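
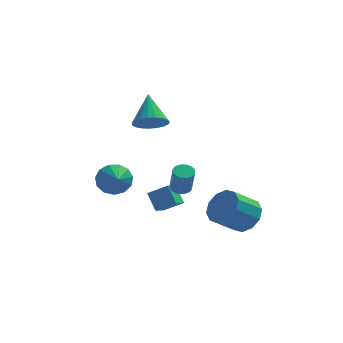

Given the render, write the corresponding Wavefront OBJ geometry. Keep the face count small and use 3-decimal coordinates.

v -3.572 2.346 -2.95
v -3.014 2.052 -3.752
v -3.308 1.094 -2.31
v -2.652 2.314 -3.39
v -2.582 2.585 -2.889
v -2.826 2.781 -2.406
v -3.307 2.838 -2.097
v -3.872 2.739 -2.058
v -4.341 2.515 -2.303
v -4.566 2.237 -2.753
v -4.476 1.994 -3.266
v -4.098 1.862 -3.678
v -3.553 1.884 -3.86
v -1.34 -1.844 -3.015
v -1.762 -1.156 -2.127
v -0.933 -1.101 -3.398
v -1.355 -0.412 -2.51
v -0.305 -2.068 -2.35
v -0.727 -1.379 -1.462
v 0.102 -1.324 -2.733
v -0.32 -0.636 -1.845
v -0.066 -2.94 -0.742
v 0.439 -2.7 -0.705
v 0.591 -3.241 0.719
v 0.086 -3.48 0.682
v 0.299 -2.532 -0.626
v 0.451 -3.072 0.798
v 0.096 -2.433 -0.567
v 0.249 -2.974 0.857
v -0.134 -2.423 -0.538
v 0.018 -2.963 0.885
v -0.353 -2.502 -0.545
v -0.201 -3.042 0.879
v -0.523 -2.656 -0.585
v -0.371 -3.196 0.838
v -0.613 -2.86 -0.653
v -0.461 -3.4 0.771
v -0.609 -3.077 -0.736
v -0.457 -3.618 0.688
v -0.511 -3.271 -0.82
v -0.359 -3.811 0.604
v -0.336 -3.408 -0.89
v -0.184 -3.948 0.533
v -0.114 -3.463 -0.935
v 0.038 -4.003 0.488
v 0.116 -3.428 -0.946
v 0.268 -3.969 0.477
v 0.314 -3.309 -0.922
v 0.466 -3.849 0.501
v 0.447 -3.126 -0.867
v 0.599 -3.666 0.556
v 0.491 -2.911 -0.79
v 0.643 -3.451 0.633
v -1.616 1.965 1.431
v -0.735 1.702 1.799
v -1.764 3.475 2.869
v -0.63 1.982 1.516
v -0.695 2.259 1.218
v -0.919 2.485 0.957
v -1.264 2.621 0.779
v -1.67 2.644 0.713
v -2.066 2.549 0.771
v -2.385 2.353 0.944
v -2.57 2.091 1.201
v -2.591 1.806 1.497
v -2.443 1.549 1.783
v -2.152 1.364 2.008
v -1.768 1.283 2.133
v -1.358 1.319 2.136
v -0.992 1.468 2.018
v 3.181 -3.031 -2.738
v 3.964 -3.39 -2.07
v 2.762 -4.049 -1.015
v 1.979 -3.689 -1.682
v 3.794 -2.768 -1.876
v 2.592 -3.427 -0.82
v 3.39 -2.246 -2.011
v 2.188 -2.905 -0.955
v 2.906 -2.024 -2.423
v 1.704 -2.683 -1.367
v 2.527 -2.186 -2.956
v 1.325 -2.845 -1.9
v 2.398 -2.671 -3.405
v 1.196 -3.33 -2.35
v 2.568 -3.293 -3.6
v 1.366 -3.952 -2.544
v 2.972 -3.815 -3.465
v 1.77 -4.474 -2.409
v 3.456 -4.037 -3.053
v 2.254 -4.696 -1.997
v 3.835 -3.875 -2.52
v 2.633 -4.534 -1.464
f 2 1 4
f 2 4 3
f 4 1 5
f 4 5 3
f 5 1 6
f 5 6 3
f 6 1 7
f 6 7 3
f 7 1 8
f 7 8 3
f 8 1 9
f 8 9 3
f 9 1 10
f 9 10 3
f 10 1 11
f 10 11 3
f 11 1 12
f 11 12 3
f 12 1 13
f 12 13 3
f 13 1 2
f 13 2 3
f 15 17 14
f 18 15 14
f 14 17 16
f 16 18 14
f 15 21 17
f 19 15 18
f 19 21 15
f 17 21 16
f 20 18 16
f 16 21 20
f 20 19 18
f 21 19 20
f 23 22 26
f 23 26 24
f 24 26 27
f 24 27 25
f 26 22 28
f 26 28 27
f 27 28 29
f 27 29 25
f 28 22 30
f 28 30 29
f 29 30 31
f 29 31 25
f 30 22 32
f 30 32 31
f 31 32 33
f 31 33 25
f 32 22 34
f 32 34 33
f 33 34 35
f 33 35 25
f 34 22 36
f 34 36 35
f 35 36 37
f 35 37 25
f 36 22 38
f 36 38 37
f 37 38 39
f 37 39 25
f 38 22 40
f 38 40 39
f 39 40 41
f 39 41 25
f 40 22 42
f 40 42 41
f 41 42 43
f 41 43 25
f 42 22 44
f 42 44 43
f 43 44 45
f 43 45 25
f 44 22 46
f 44 46 45
f 45 46 47
f 45 47 25
f 46 22 48
f 46 48 47
f 47 48 49
f 47 49 25
f 48 22 50
f 48 50 49
f 49 50 51
f 49 51 25
f 50 22 52
f 50 52 51
f 51 52 53
f 51 53 25
f 52 22 23
f 52 23 53
f 53 23 24
f 53 24 25
f 55 54 57
f 55 57 56
f 57 54 58
f 57 58 56
f 58 54 59
f 58 59 56
f 59 54 60
f 59 60 56
f 60 54 61
f 60 61 56
f 61 54 62
f 61 62 56
f 62 54 63
f 62 63 56
f 63 54 64
f 63 64 56
f 64 54 65
f 64 65 56
f 65 54 66
f 65 66 56
f 66 54 67
f 66 67 56
f 67 54 68
f 67 68 56
f 68 54 69
f 68 69 56
f 69 54 70
f 69 70 56
f 70 54 55
f 70 55 56
f 72 71 75
f 72 75 73
f 73 75 76
f 73 76 74
f 75 71 77
f 75 77 76
f 76 77 78
f 76 78 74
f 77 71 79
f 77 79 78
f 78 79 80
f 78 80 74
f 79 71 81
f 79 81 80
f 80 81 82
f 80 82 74
f 81 71 83
f 81 83 82
f 82 83 84
f 82 84 74
f 83 71 85
f 83 85 84
f 84 85 86
f 84 86 74
f 85 71 87
f 85 87 86
f 86 87 88
f 86 88 74
f 87 71 89
f 87 89 88
f 88 89 90
f 88 90 74
f 89 71 91
f 89 91 90
f 90 91 92
f 90 92 74
f 91 71 72
f 91 72 92
f 92 72 73
f 92 73 74



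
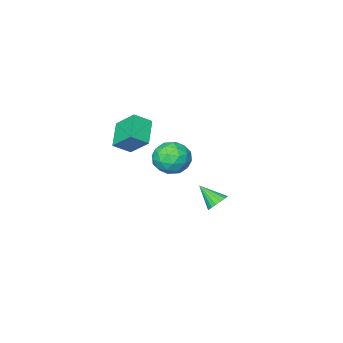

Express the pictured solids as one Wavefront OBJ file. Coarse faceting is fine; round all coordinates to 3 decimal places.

v -2.152 1.023 -3.002
v -1.582 1.264 -2.967
v -1.788 0.037 -2.138
v -1.73 1.4 -2.749
v -1.975 1.45 -2.589
v -2.26 1.402 -2.523
v -2.521 1.267 -2.567
v -2.697 1.076 -2.711
v -2.748 0.873 -2.921
v -2.663 0.705 -3.15
v -2.461 0.609 -3.344
v -2.188 0.608 -3.461
v -1.907 0.702 -3.472
v -1.682 0.87 -3.375
v -1.565 1.073 -3.193
v 1.207 2.421 2.041
v 1.805 1.649 2.073
v 0.295 1.671 0.987
v 0.893 0.899 1.019
v 0.34 1.121 1.794
v 0.903 1.585 2.445
v 1.197 1.735 0.615
v 1.76 2.199 1.266
v 1.799 1.225 1.192
v 1.269 0.845 1.921
v 0.831 2.475 1.139
v 0.301 2.095 1.868
v 1.586 2.101 2.149
v 0.514 1.219 0.911
v 0.189 1.35 1.366
v 0.54 0.896 1.385
v 1.056 2.063 2.368
v 1.408 1.609 2.387
v 0.546 1.299 2.223
v 0.692 1.711 0.673
v 1.044 1.257 0.692
v 1.56 2.424 1.675
v 1.911 1.97 1.694
v 1.554 2.021 0.837
v 1.934 1.397 1.65
v 1.398 0.957 1.031
v 1.577 1.448 0.793
v 1.908 1.721 1.176
v 1.623 1.174 2.079
v 1.087 0.733 1.459
v 0.761 0.864 1.915
v 1.092 1.137 2.298
v 1.619 0.925 1.561
v 1.013 2.587 1.601
v 0.477 2.146 0.981
v 1.008 2.183 0.762
v 1.339 2.456 1.145
v 0.702 2.363 2.029
v 0.166 1.923 1.41
v 0.192 1.599 1.884
v 0.523 1.872 2.267
v 0.481 2.395 1.499
v 1.753 -0.256 2.734
v 2.543 -0.551 3.29
v 1.474 0.752 3.665
v 2.263 0.456 4.222
v 2.617 0.664 1.998
v 3.406 0.368 2.555
v 2.337 1.671 2.93
v 3.127 1.376 3.486
f 2 1 4
f 2 4 3
f 4 1 5
f 4 5 3
f 5 1 6
f 5 6 3
f 6 1 7
f 6 7 3
f 7 1 8
f 7 8 3
f 8 1 9
f 8 9 3
f 9 1 10
f 9 10 3
f 10 1 11
f 10 11 3
f 11 1 12
f 11 12 3
f 12 1 13
f 12 13 3
f 13 1 14
f 13 14 3
f 14 1 15
f 14 15 3
f 15 1 2
f 15 2 3
f 16 53 32
f 53 27 56
f 32 56 21
f 53 56 32
f 16 32 28
f 32 21 33
f 28 33 17
f 32 33 28
f 16 28 37
f 28 17 38
f 37 38 23
f 28 38 37
f 16 37 49
f 37 23 52
f 49 52 26
f 37 52 49
f 16 49 53
f 49 26 57
f 53 57 27
f 49 57 53
f 17 33 44
f 33 21 47
f 44 47 25
f 33 47 44
f 21 56 34
f 56 27 55
f 34 55 20
f 56 55 34
f 27 57 54
f 57 26 50
f 54 50 18
f 57 50 54
f 26 52 51
f 52 23 39
f 51 39 22
f 52 39 51
f 23 38 43
f 38 17 40
f 43 40 24
f 38 40 43
f 19 45 31
f 45 25 46
f 31 46 20
f 45 46 31
f 19 31 29
f 31 20 30
f 29 30 18
f 31 30 29
f 19 29 36
f 29 18 35
f 36 35 22
f 29 35 36
f 19 36 41
f 36 22 42
f 41 42 24
f 36 42 41
f 19 41 45
f 41 24 48
f 45 48 25
f 41 48 45
f 20 46 34
f 46 25 47
f 34 47 21
f 46 47 34
f 18 30 54
f 30 20 55
f 54 55 27
f 30 55 54
f 22 35 51
f 35 18 50
f 51 50 26
f 35 50 51
f 24 42 43
f 42 22 39
f 43 39 23
f 42 39 43
f 25 48 44
f 48 24 40
f 44 40 17
f 48 40 44
f 59 61 58
f 62 59 58
f 58 61 60
f 60 62 58
f 59 65 61
f 63 59 62
f 63 65 59
f 61 65 60
f 64 62 60
f 60 65 64
f 64 63 62
f 65 63 64



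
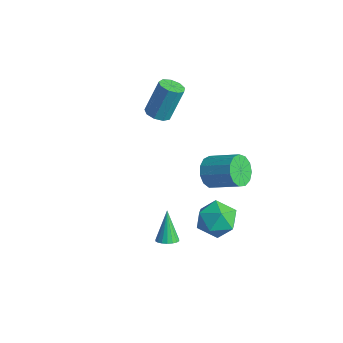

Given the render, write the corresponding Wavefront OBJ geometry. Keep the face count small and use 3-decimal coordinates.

v 3.74 -2.757 -1.916
v 4.286 -2.554 -1.736
v 3.02 -2.263 -0.284
v 4.175 -2.334 -1.851
v 3.978 -2.199 -1.979
v 3.734 -2.174 -2.095
v 3.491 -2.264 -2.175
v 3.297 -2.452 -2.203
v 3.191 -2.701 -2.175
v 3.194 -2.96 -2.095
v 3.305 -3.179 -1.98
v 3.502 -3.315 -1.852
v 3.746 -3.34 -1.736
v 3.989 -3.249 -1.656
v 4.183 -3.061 -1.628
v 4.289 -2.813 -1.656
v 0.16 2.547 -2.049
v 0.788 1.982 -2.604
v 2.307 2.808 -1.725
v 1.68 3.373 -1.171
v 0.699 2.46 -2.899
v 2.219 3.286 -2.02
v 0.439 2.966 -2.925
v 1.959 3.792 -2.046
v 0.091 3.339 -2.673
v 1.61 4.164 -1.794
v -0.236 3.46 -2.223
v 1.284 4.286 -1.344
v -0.436 3.292 -1.717
v 1.084 4.117 -0.839
v -0.448 2.887 -1.318
v 1.072 3.712 -0.439
v -0.266 2.374 -1.15
v 1.254 3.2 -0.271
v 0.051 1.916 -1.268
v 1.571 2.742 -0.389
v 0.403 1.659 -1.634
v 1.922 2.484 -0.755
v 0.677 1.684 -2.132
v 2.197 2.509 -1.253
v 2.175 1.912 -3.157
v 3.24 1.954 -2.543
v 2.48 -0.014 -3.557
v 3.545 0.028 -2.943
v 2.48 0.125 -2.335
v 2.291 1.316 -2.088
v 3.429 0.624 -4.012
v 3.24 1.815 -3.765
v 4.015 1.158 -3.071
v 3.428 0.849 -2.035
v 2.292 1.091 -4.065
v 1.705 0.782 -3.029
v -3.744 1.815 0.421
v -3.277 1.255 0.638
v -3.17 2.126 2.655
v -3.636 2.685 2.439
v -3.001 1.654 0.451
v -2.894 2.525 2.469
v -3.073 2.128 0.25
v -2.966 2.999 2.268
v -3.458 2.456 0.129
v -3.351 3.326 2.147
v -3.977 2.483 0.145
v -3.87 3.354 2.163
v -4.387 2.198 0.29
v -4.279 3.068 2.308
v -4.496 1.733 0.496
v -4.388 2.604 2.514
v -4.252 1.307 0.667
v -4.145 2.177 2.685
v -3.771 1.118 0.723
v -3.664 1.988 2.741
f 2 1 4
f 2 4 3
f 4 1 5
f 4 5 3
f 5 1 6
f 5 6 3
f 6 1 7
f 6 7 3
f 7 1 8
f 7 8 3
f 8 1 9
f 8 9 3
f 9 1 10
f 9 10 3
f 10 1 11
f 10 11 3
f 11 1 12
f 11 12 3
f 12 1 13
f 12 13 3
f 13 1 14
f 13 14 3
f 14 1 15
f 14 15 3
f 15 1 16
f 15 16 3
f 16 1 2
f 16 2 3
f 18 17 21
f 18 21 19
f 19 21 22
f 19 22 20
f 21 17 23
f 21 23 22
f 22 23 24
f 22 24 20
f 23 17 25
f 23 25 24
f 24 25 26
f 24 26 20
f 25 17 27
f 25 27 26
f 26 27 28
f 26 28 20
f 27 17 29
f 27 29 28
f 28 29 30
f 28 30 20
f 29 17 31
f 29 31 30
f 30 31 32
f 30 32 20
f 31 17 33
f 31 33 32
f 32 33 34
f 32 34 20
f 33 17 35
f 33 35 34
f 34 35 36
f 34 36 20
f 35 17 37
f 35 37 36
f 36 37 38
f 36 38 20
f 37 17 39
f 37 39 38
f 38 39 40
f 38 40 20
f 39 17 18
f 39 18 40
f 40 18 19
f 40 19 20
f 41 52 46
f 41 46 42
f 41 42 48
f 41 48 51
f 41 51 52
f 42 46 50
f 46 52 45
f 52 51 43
f 51 48 47
f 48 42 49
f 44 50 45
f 44 45 43
f 44 43 47
f 44 47 49
f 44 49 50
f 45 50 46
f 43 45 52
f 47 43 51
f 49 47 48
f 50 49 42
f 54 53 57
f 54 57 55
f 55 57 58
f 55 58 56
f 57 53 59
f 57 59 58
f 58 59 60
f 58 60 56
f 59 53 61
f 59 61 60
f 60 61 62
f 60 62 56
f 61 53 63
f 61 63 62
f 62 63 64
f 62 64 56
f 63 53 65
f 63 65 64
f 64 65 66
f 64 66 56
f 65 53 67
f 65 67 66
f 66 67 68
f 66 68 56
f 67 53 69
f 67 69 68
f 68 69 70
f 68 70 56
f 69 53 71
f 69 71 70
f 70 71 72
f 70 72 56
f 71 53 54
f 71 54 72
f 72 54 55
f 72 55 56



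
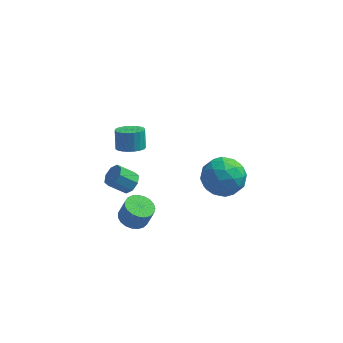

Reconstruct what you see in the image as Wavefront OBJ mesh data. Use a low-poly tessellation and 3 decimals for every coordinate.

v 1.281 -0.539 -2.136
v 1.889 -1.443 -2.61
v -0.009 -1.777 -1.43
v 0.599 -2.681 -1.904
v 1.056 -2.069 -0.994
v 1.854 -1.304 -1.43
v 0.026 -1.916 -2.61
v 0.824 -1.151 -3.046
v 1.113 -2.294 -2.902
v 1.75 -2.389 -1.904
v 0.13 -0.831 -2.136
v 0.767 -0.926 -1.138
v 1.699 -0.883 -2.435
v 0.181 -2.337 -1.605
v 0.45 -1.978 -1.07
v 0.808 -2.509 -1.349
v 1.678 -0.801 -1.742
v 2.035 -1.332 -2.02
v 1.546 -1.7 -1.07
v -0.155 -1.888 -2.02
v 0.202 -2.419 -2.298
v 1.072 -0.711 -2.691
v 1.43 -1.242 -2.97
v 0.334 -1.52 -2.97
v 1.6 -1.914 -2.885
v 0.841 -2.642 -2.47
v 0.505 -2.192 -2.885
v 0.973 -1.742 -3.142
v 1.974 -1.97 -2.298
v 1.216 -2.697 -1.883
v 1.485 -2.338 -1.349
v 1.954 -1.888 -1.605
v 1.518 -2.47 -2.47
v 0.664 -0.523 -2.157
v -0.094 -1.25 -1.742
v -0.074 -1.332 -2.435
v 0.395 -0.882 -2.691
v 1.039 -0.578 -1.57
v 0.28 -1.306 -1.155
v 0.907 -1.478 -0.898
v 1.375 -1.028 -1.155
v 0.362 -0.75 -1.57
v -3.181 -3.91 2.213
v -2.566 -3.594 2.103
v -2.664 -3.093 2.998
v -3.279 -3.41 3.107
v -2.753 -3.408 1.979
v -2.851 -2.908 2.874
v -3.013 -3.31 1.895
v -3.111 -2.809 2.79
v -3.303 -3.315 1.866
v -3.401 -2.814 2.761
v -3.571 -3.423 1.897
v -3.669 -2.922 2.792
v -3.772 -3.615 1.982
v -3.87 -3.114 2.877
v -3.871 -3.858 2.108
v -3.969 -3.358 3.003
v -3.85 -4.111 2.251
v -3.949 -3.61 3.146
v -3.714 -4.329 2.388
v -3.812 -3.828 3.283
v -3.486 -4.474 2.495
v -3.584 -3.973 3.389
v -3.204 -4.522 2.552
v -3.303 -4.021 3.447
v -2.919 -4.464 2.551
v -3.017 -3.964 3.446
v -2.679 -4.311 2.492
v -2.777 -3.81 3.386
v -2.526 -4.088 2.384
v -2.624 -3.587 3.279
v -2.486 -3.834 2.246
v -2.584 -3.334 3.141
v -3.312 -3.303 -1.259
v -2.937 -3.14 -0.793
v -3.753 -3.313 -0.075
v -4.128 -3.477 -0.541
v -3.174 -2.77 -0.973
v -3.99 -2.944 -0.256
v -3.492 -2.713 -1.321
v -4.308 -2.887 -0.603
v -3.705 -3.002 -1.632
v -4.52 -3.175 -0.914
v -3.687 -3.467 -1.725
v -4.503 -3.64 -1.007
v -3.45 -3.836 -1.544
v -4.266 -4.01 -0.827
v -3.132 -3.893 -1.197
v -3.948 -4.067 -0.479
v -2.92 -3.605 -0.886
v -3.735 -3.778 -0.168
v -3.246 -3.206 -4.246
v -2.68 -3.688 -4.444
v -2.327 -3.697 -3.412
v -2.894 -3.214 -3.214
v -2.542 -3.402 -4.488
v -2.19 -3.411 -3.457
v -2.527 -3.082 -4.491
v -2.174 -3.091 -3.459
v -2.636 -2.784 -4.451
v -2.283 -2.793 -3.42
v -2.85 -2.558 -4.376
v -2.498 -2.567 -3.344
v -3.133 -2.445 -4.278
v -2.78 -2.453 -3.247
v -3.436 -2.463 -4.175
v -3.083 -2.471 -3.143
v -3.706 -2.609 -4.084
v -3.353 -2.618 -3.052
v -3.896 -2.859 -4.021
v -3.543 -2.868 -2.989
v -3.974 -3.168 -3.996
v -3.621 -3.177 -2.965
v -3.926 -3.484 -4.015
v -3.574 -3.493 -2.984
v -3.761 -3.752 -4.074
v -3.408 -3.761 -3.043
v -3.507 -3.926 -4.163
v -3.154 -3.934 -3.131
v -3.207 -3.974 -4.266
v -2.855 -3.983 -3.234
v -2.915 -3.89 -4.365
v -2.562 -3.899 -3.334
f 1 38 17
f 38 12 41
f 17 41 6
f 38 41 17
f 1 17 13
f 17 6 18
f 13 18 2
f 17 18 13
f 1 13 22
f 13 2 23
f 22 23 8
f 13 23 22
f 1 22 34
f 22 8 37
f 34 37 11
f 22 37 34
f 1 34 38
f 34 11 42
f 38 42 12
f 34 42 38
f 2 18 29
f 18 6 32
f 29 32 10
f 18 32 29
f 6 41 19
f 41 12 40
f 19 40 5
f 41 40 19
f 12 42 39
f 42 11 35
f 39 35 3
f 42 35 39
f 11 37 36
f 37 8 24
f 36 24 7
f 37 24 36
f 8 23 28
f 23 2 25
f 28 25 9
f 23 25 28
f 4 30 16
f 30 10 31
f 16 31 5
f 30 31 16
f 4 16 14
f 16 5 15
f 14 15 3
f 16 15 14
f 4 14 21
f 14 3 20
f 21 20 7
f 14 20 21
f 4 21 26
f 21 7 27
f 26 27 9
f 21 27 26
f 4 26 30
f 26 9 33
f 30 33 10
f 26 33 30
f 5 31 19
f 31 10 32
f 19 32 6
f 31 32 19
f 3 15 39
f 15 5 40
f 39 40 12
f 15 40 39
f 7 20 36
f 20 3 35
f 36 35 11
f 20 35 36
f 9 27 28
f 27 7 24
f 28 24 8
f 27 24 28
f 10 33 29
f 33 9 25
f 29 25 2
f 33 25 29
f 44 43 47
f 44 47 45
f 45 47 48
f 45 48 46
f 47 43 49
f 47 49 48
f 48 49 50
f 48 50 46
f 49 43 51
f 49 51 50
f 50 51 52
f 50 52 46
f 51 43 53
f 51 53 52
f 52 53 54
f 52 54 46
f 53 43 55
f 53 55 54
f 54 55 56
f 54 56 46
f 55 43 57
f 55 57 56
f 56 57 58
f 56 58 46
f 57 43 59
f 57 59 58
f 58 59 60
f 58 60 46
f 59 43 61
f 59 61 60
f 60 61 62
f 60 62 46
f 61 43 63
f 61 63 62
f 62 63 64
f 62 64 46
f 63 43 65
f 63 65 64
f 64 65 66
f 64 66 46
f 65 43 67
f 65 67 66
f 66 67 68
f 66 68 46
f 67 43 69
f 67 69 68
f 68 69 70
f 68 70 46
f 69 43 71
f 69 71 70
f 70 71 72
f 70 72 46
f 71 43 73
f 71 73 72
f 72 73 74
f 72 74 46
f 73 43 44
f 73 44 74
f 74 44 45
f 74 45 46
f 76 75 79
f 76 79 77
f 77 79 80
f 77 80 78
f 79 75 81
f 79 81 80
f 80 81 82
f 80 82 78
f 81 75 83
f 81 83 82
f 82 83 84
f 82 84 78
f 83 75 85
f 83 85 84
f 84 85 86
f 84 86 78
f 85 75 87
f 85 87 86
f 86 87 88
f 86 88 78
f 87 75 89
f 87 89 88
f 88 89 90
f 88 90 78
f 89 75 91
f 89 91 90
f 90 91 92
f 90 92 78
f 91 75 76
f 91 76 92
f 92 76 77
f 92 77 78
f 94 93 97
f 94 97 95
f 95 97 98
f 95 98 96
f 97 93 99
f 97 99 98
f 98 99 100
f 98 100 96
f 99 93 101
f 99 101 100
f 100 101 102
f 100 102 96
f 101 93 103
f 101 103 102
f 102 103 104
f 102 104 96
f 103 93 105
f 103 105 104
f 104 105 106
f 104 106 96
f 105 93 107
f 105 107 106
f 106 107 108
f 106 108 96
f 107 93 109
f 107 109 108
f 108 109 110
f 108 110 96
f 109 93 111
f 109 111 110
f 110 111 112
f 110 112 96
f 111 93 113
f 111 113 112
f 112 113 114
f 112 114 96
f 113 93 115
f 113 115 114
f 114 115 116
f 114 116 96
f 115 93 117
f 115 117 116
f 116 117 118
f 116 118 96
f 117 93 119
f 117 119 118
f 118 119 120
f 118 120 96
f 119 93 121
f 119 121 120
f 120 121 122
f 120 122 96
f 121 93 123
f 121 123 122
f 122 123 124
f 122 124 96
f 123 93 94
f 123 94 124
f 124 94 95
f 124 95 96



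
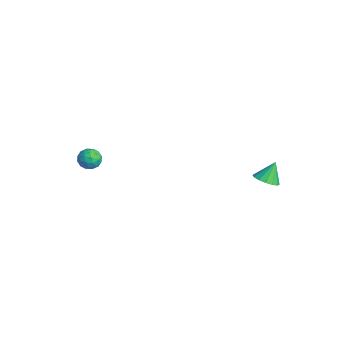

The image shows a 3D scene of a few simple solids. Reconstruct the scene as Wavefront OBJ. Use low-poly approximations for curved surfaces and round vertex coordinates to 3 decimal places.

v 3.598 3.686 2.217
v 3.943 3.143 2.602
v 3.362 4.294 3.283
v 4.222 3.4 2.518
v 4.334 3.733 2.353
v 4.249 4.054 2.152
v 3.989 4.276 1.968
v 3.625 4.34 1.85
v 3.253 4.229 1.831
v 2.974 3.973 1.915
v 2.862 3.64 2.08
v 2.947 3.319 2.282
v 3.207 3.097 2.466
v 3.571 3.032 2.583
v -3.188 -3.15 0.908
v -2.661 -3.196 1.389
v -3.239 -4.304 0.851
v -2.712 -4.35 1.332
v -3.356 -4.111 1.53
v -3.325 -3.397 1.564
v -2.575 -4.103 0.676
v -2.544 -3.389 0.71
v -2.283 -3.785 1.245
v -2.765 -3.79 1.773
v -3.135 -3.71 0.467
v -3.617 -3.715 0.995
v -2.92 -3.071 1.153
v -2.98 -4.429 1.087
v -3.358 -4.288 1.203
v -3.048 -4.315 1.486
v -3.31 -3.19 1.256
v -3.001 -3.217 1.539
v -3.409 -3.755 1.622
v -2.899 -4.283 0.701
v -2.59 -4.31 0.984
v -2.852 -3.185 0.754
v -2.542 -3.212 1.037
v -2.491 -3.745 0.618
v -2.388 -3.445 1.352
v -2.418 -4.124 1.318
v -2.337 -3.978 0.932
v -2.319 -3.559 0.953
v -2.672 -3.448 1.662
v -2.701 -4.126 1.629
v -3.08 -3.985 1.745
v -3.061 -3.566 1.765
v -2.449 -3.794 1.578
v -3.199 -3.374 0.611
v -3.228 -4.052 0.578
v -2.839 -3.934 0.475
v -2.82 -3.515 0.495
v -3.482 -3.376 0.922
v -3.512 -4.055 0.888
v -3.581 -3.941 1.287
v -3.563 -3.522 1.308
v -3.451 -3.706 0.662
f 2 1 4
f 2 4 3
f 4 1 5
f 4 5 3
f 5 1 6
f 5 6 3
f 6 1 7
f 6 7 3
f 7 1 8
f 7 8 3
f 8 1 9
f 8 9 3
f 9 1 10
f 9 10 3
f 10 1 11
f 10 11 3
f 11 1 12
f 11 12 3
f 12 1 13
f 12 13 3
f 13 1 14
f 13 14 3
f 14 1 2
f 14 2 3
f 15 52 31
f 52 26 55
f 31 55 20
f 52 55 31
f 15 31 27
f 31 20 32
f 27 32 16
f 31 32 27
f 15 27 36
f 27 16 37
f 36 37 22
f 27 37 36
f 15 36 48
f 36 22 51
f 48 51 25
f 36 51 48
f 15 48 52
f 48 25 56
f 52 56 26
f 48 56 52
f 16 32 43
f 32 20 46
f 43 46 24
f 32 46 43
f 20 55 33
f 55 26 54
f 33 54 19
f 55 54 33
f 26 56 53
f 56 25 49
f 53 49 17
f 56 49 53
f 25 51 50
f 51 22 38
f 50 38 21
f 51 38 50
f 22 37 42
f 37 16 39
f 42 39 23
f 37 39 42
f 18 44 30
f 44 24 45
f 30 45 19
f 44 45 30
f 18 30 28
f 30 19 29
f 28 29 17
f 30 29 28
f 18 28 35
f 28 17 34
f 35 34 21
f 28 34 35
f 18 35 40
f 35 21 41
f 40 41 23
f 35 41 40
f 18 40 44
f 40 23 47
f 44 47 24
f 40 47 44
f 19 45 33
f 45 24 46
f 33 46 20
f 45 46 33
f 17 29 53
f 29 19 54
f 53 54 26
f 29 54 53
f 21 34 50
f 34 17 49
f 50 49 25
f 34 49 50
f 23 41 42
f 41 21 38
f 42 38 22
f 41 38 42
f 24 47 43
f 47 23 39
f 43 39 16
f 47 39 43



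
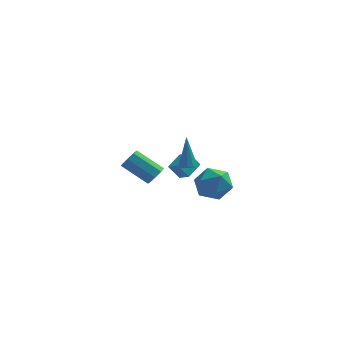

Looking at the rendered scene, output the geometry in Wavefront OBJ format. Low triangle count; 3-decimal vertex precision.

v -0.459 2.871 -1.994
v 0.119 3.871 -1.568
v -1.017 3.367 -2.4
v -0.439 4.366 -1.975
v 0.179 2.874 -2.865
v 0.757 3.873 -2.44
v -0.379 3.369 -3.272
v 0.199 4.369 -2.846
v 0.425 -1.904 0.794
v 0.917 -2.049 0.882
v 0.295 -1.216 2.646
v 0.92 -1.747 0.77
v 0.734 -1.506 0.668
v 0.43 -1.417 0.613
v 0.124 -1.514 0.628
v -0.067 -1.76 0.706
v -0.07 -2.062 0.818
v 0.115 -2.303 0.921
v 0.419 -2.392 0.975
v 0.725 -2.295 0.96
v 1.673 -2.536 0.607
v 2.507 -2.969 -0.012
v 1.193 -4.211 1.132
v 2.027 -4.644 0.513
v 2.264 -4.045 1.435
v 2.561 -3.01 1.111
v 1.139 -4.17 0.009
v 1.436 -3.135 -0.315
v 2.177 -3.979 -0.382
v 2.872 -3.902 0.5
v 0.828 -3.278 0.62
v 1.523 -3.201 1.502
v -1.578 1.817 -2.251
v -1.266 1.517 -1.714
v -2.79 1.943 -0.591
v -3.102 2.243 -1.129
v -1.151 2.032 -1.753
v -2.675 2.457 -0.631
v -1.287 2.42 -2.084
v -2.811 2.846 -0.962
v -1.593 2.455 -2.513
v -3.117 2.881 -1.391
v -1.89 2.117 -2.789
v -3.414 2.543 -1.666
v -2.005 1.603 -2.749
v -3.529 2.028 -1.627
v -1.869 1.214 -2.418
v -3.393 1.64 -1.296
v -1.563 1.179 -1.989
v -3.087 1.605 -0.867
f 2 4 1
f 5 2 1
f 1 4 3
f 3 5 1
f 2 8 4
f 6 2 5
f 6 8 2
f 4 8 3
f 7 5 3
f 3 8 7
f 7 6 5
f 8 6 7
f 10 9 12
f 10 12 11
f 12 9 13
f 12 13 11
f 13 9 14
f 13 14 11
f 14 9 15
f 14 15 11
f 15 9 16
f 15 16 11
f 16 9 17
f 16 17 11
f 17 9 18
f 17 18 11
f 18 9 19
f 18 19 11
f 19 9 20
f 19 20 11
f 20 9 10
f 20 10 11
f 21 32 26
f 21 26 22
f 21 22 28
f 21 28 31
f 21 31 32
f 22 26 30
f 26 32 25
f 32 31 23
f 31 28 27
f 28 22 29
f 24 30 25
f 24 25 23
f 24 23 27
f 24 27 29
f 24 29 30
f 25 30 26
f 23 25 32
f 27 23 31
f 29 27 28
f 30 29 22
f 34 33 37
f 34 37 35
f 35 37 38
f 35 38 36
f 37 33 39
f 37 39 38
f 38 39 40
f 38 40 36
f 39 33 41
f 39 41 40
f 40 41 42
f 40 42 36
f 41 33 43
f 41 43 42
f 42 43 44
f 42 44 36
f 43 33 45
f 43 45 44
f 44 45 46
f 44 46 36
f 45 33 47
f 45 47 46
f 46 47 48
f 46 48 36
f 47 33 49
f 47 49 48
f 48 49 50
f 48 50 36
f 49 33 34
f 49 34 50
f 50 34 35
f 50 35 36



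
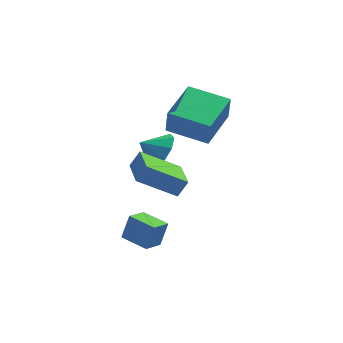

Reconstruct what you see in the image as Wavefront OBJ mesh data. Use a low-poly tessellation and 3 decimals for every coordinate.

v -2.802 0.114 2.692
v -2.727 -0.106 4.001
v -1.864 2.063 2.963
v -1.789 1.844 4.273
v -0.991 -0.724 2.447
v -0.916 -0.943 3.757
v -0.053 1.226 2.719
v 0.022 1.006 4.028
v -2.35 -3.39 1.197
v -4.08 -3.432 2.278
v -2.625 -1.725 0.821
v -4.355 -1.766 1.901
v -1.905 -3.154 1.919
v -3.635 -3.195 2.999
v -2.18 -1.488 1.542
v -3.91 -1.53 2.623
v -3.687 -3.16 -2.548
v -3.336 -2.797 -1.426
v -4.749 -2.313 -2.49
v -4.399 -1.95 -1.368
v -3.081 -2.37 -2.992
v -2.731 -2.007 -1.87
v -4.144 -1.523 -2.934
v -3.793 -1.16 -1.812
v -2.994 1.564 0.076
v -2.411 1.644 0.957
v -3.946 1.576 0.704
v -2.57 2.304 0.704
v -2.927 2.619 0.157
v -3.316 2.439 -0.428
v -3.554 1.85 -0.777
v -3.531 1.127 -0.728
v -3.256 0.609 -0.302
v -2.859 0.537 0.301
v -2.525 0.946 0.798
f 2 4 1
f 5 2 1
f 1 4 3
f 3 5 1
f 2 8 4
f 6 2 5
f 6 8 2
f 4 8 3
f 7 5 3
f 3 8 7
f 7 6 5
f 8 6 7
f 10 12 9
f 13 10 9
f 9 12 11
f 11 13 9
f 10 16 12
f 14 10 13
f 14 16 10
f 12 16 11
f 15 13 11
f 11 16 15
f 15 14 13
f 16 14 15
f 18 20 17
f 21 18 17
f 17 20 19
f 19 21 17
f 18 24 20
f 22 18 21
f 22 24 18
f 20 24 19
f 23 21 19
f 19 24 23
f 23 22 21
f 24 22 23
f 26 25 28
f 26 28 27
f 28 25 29
f 28 29 27
f 29 25 30
f 29 30 27
f 30 25 31
f 30 31 27
f 31 25 32
f 31 32 27
f 32 25 33
f 32 33 27
f 33 25 34
f 33 34 27
f 34 25 35
f 34 35 27
f 35 25 26
f 35 26 27



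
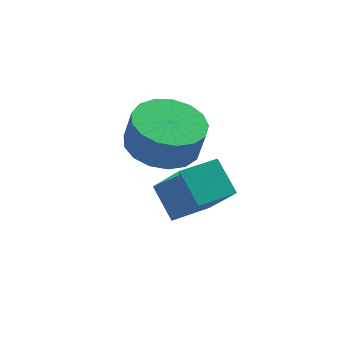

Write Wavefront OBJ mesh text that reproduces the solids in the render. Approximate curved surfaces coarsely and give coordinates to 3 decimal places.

v 0.285 1.557 -1.86
v 0.658 0.644 -0.537
v 0.181 2.552 -1.144
v 0.554 1.639 0.179
v 1.566 1.821 -2.039
v 1.939 0.908 -0.716
v 1.462 2.816 -1.323
v 1.835 1.903 -0
v 0.159 1.908 1.248
v 1.035 2.5 1.17
v 1.218 2.363 2.195
v 0.341 1.772 2.272
v 0.671 2.836 1.28
v 0.853 2.699 2.305
v 0.189 2.959 1.382
v 0.372 2.822 2.407
v -0.299 2.842 1.454
v -0.116 2.705 2.479
v -0.683 2.511 1.478
v -0.5 2.374 2.503
v -0.873 2.042 1.45
v -0.691 1.905 2.474
v -0.828 1.542 1.375
v -0.645 1.405 2.399
v -0.556 1.126 1.271
v -0.373 0.989 2.295
v -0.121 0.89 1.161
v 0.062 0.753 2.186
v 0.378 0.887 1.072
v 0.561 0.75 2.097
v 0.827 1.118 1.023
v 1.01 0.981 2.047
v 1.123 1.53 1.025
v 1.306 1.393 2.05
v 1.198 2.029 1.078
v 1.381 1.892 2.103
f 2 4 1
f 5 2 1
f 1 4 3
f 3 5 1
f 2 8 4
f 6 2 5
f 6 8 2
f 4 8 3
f 7 5 3
f 3 8 7
f 7 6 5
f 8 6 7
f 10 9 13
f 10 13 11
f 11 13 14
f 11 14 12
f 13 9 15
f 13 15 14
f 14 15 16
f 14 16 12
f 15 9 17
f 15 17 16
f 16 17 18
f 16 18 12
f 17 9 19
f 17 19 18
f 18 19 20
f 18 20 12
f 19 9 21
f 19 21 20
f 20 21 22
f 20 22 12
f 21 9 23
f 21 23 22
f 22 23 24
f 22 24 12
f 23 9 25
f 23 25 24
f 24 25 26
f 24 26 12
f 25 9 27
f 25 27 26
f 26 27 28
f 26 28 12
f 27 9 29
f 27 29 28
f 28 29 30
f 28 30 12
f 29 9 31
f 29 31 30
f 30 31 32
f 30 32 12
f 31 9 33
f 31 33 32
f 32 33 34
f 32 34 12
f 33 9 35
f 33 35 34
f 34 35 36
f 34 36 12
f 35 9 10
f 35 10 36
f 36 10 11
f 36 11 12



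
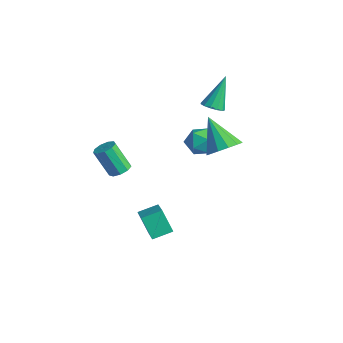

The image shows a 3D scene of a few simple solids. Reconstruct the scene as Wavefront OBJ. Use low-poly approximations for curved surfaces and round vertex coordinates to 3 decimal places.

v 4.536 1.834 0.514
v 5.147 1.618 1.109
v 3.224 1.786 1.846
v 5.125 2.113 1.105
v 4.916 2.52 0.913
v 4.586 2.709 0.595
v 4.24 2.62 0.251
v 3.988 2.282 -0.009
v 3.91 1.801 -0.104
v 4.031 1.331 -0.002
v 4.311 1.021 0.264
v 4.664 0.968 0.609
v 4.975 1.191 0.924
v 3.687 -2.017 -3.229
v 3.925 -1.069 -2.938
v 2.545 -1.526 -3.895
v 2.784 -0.577 -3.604
v 4.376 -1.863 -4.296
v 4.615 -0.914 -4.005
v 3.235 -1.371 -4.962
v 3.473 -0.423 -4.671
v 1.052 3.242 -1.459
v 1.569 2.954 -2.072
v 1.391 2.166 -0.668
v 1.908 1.878 -1.281
v 2.106 2.589 -0.856
v 1.896 3.254 -1.346
v 1.064 1.866 -1.394
v 0.854 2.531 -1.884
v 1.576 2.103 -2.032
v 2.22 2.55 -1.699
v 0.74 2.57 -1.041
v 1.384 3.017 -0.708
v 1.672 3.038 1.015
v 2.064 3.449 0.854
v 1.348 3.962 2.585
v 1.77 3.548 0.735
v 1.445 3.486 0.705
v 1.192 3.281 0.773
v 1.092 2.999 0.918
v 1.175 2.73 1.094
v 1.417 2.558 1.245
v 1.74 2.539 1.323
v 2.041 2.678 1.303
v 2.225 2.932 1.192
v 2.234 3.219 1.025
v 2.682 -2.467 -0.374
v 3.158 -2.726 -0.231
v 2.534 -3.151 1.077
v 2.058 -2.893 0.934
v 3.165 -2.363 -0.11
v 2.541 -2.788 1.198
v 2.946 -2.048 -0.112
v 2.322 -2.474 1.196
v 2.603 -1.93 -0.237
v 1.979 -2.355 1.071
v 2.298 -2.063 -0.426
v 1.674 -2.489 0.882
v 2.172 -2.385 -0.59
v 1.548 -2.811 0.717
v 2.285 -2.746 -0.654
v 1.661 -3.171 0.654
v 2.584 -2.976 -0.586
v 1.96 -3.401 0.721
v 2.928 -2.968 -0.419
v 2.304 -3.394 0.888
f 2 1 4
f 2 4 3
f 4 1 5
f 4 5 3
f 5 1 6
f 5 6 3
f 6 1 7
f 6 7 3
f 7 1 8
f 7 8 3
f 8 1 9
f 8 9 3
f 9 1 10
f 9 10 3
f 10 1 11
f 10 11 3
f 11 1 12
f 11 12 3
f 12 1 13
f 12 13 3
f 13 1 2
f 13 2 3
f 15 17 14
f 18 15 14
f 14 17 16
f 16 18 14
f 15 21 17
f 19 15 18
f 19 21 15
f 17 21 16
f 20 18 16
f 16 21 20
f 20 19 18
f 21 19 20
f 22 33 27
f 22 27 23
f 22 23 29
f 22 29 32
f 22 32 33
f 23 27 31
f 27 33 26
f 33 32 24
f 32 29 28
f 29 23 30
f 25 31 26
f 25 26 24
f 25 24 28
f 25 28 30
f 25 30 31
f 26 31 27
f 24 26 33
f 28 24 32
f 30 28 29
f 31 30 23
f 35 34 37
f 35 37 36
f 37 34 38
f 37 38 36
f 38 34 39
f 38 39 36
f 39 34 40
f 39 40 36
f 40 34 41
f 40 41 36
f 41 34 42
f 41 42 36
f 42 34 43
f 42 43 36
f 43 34 44
f 43 44 36
f 44 34 45
f 44 45 36
f 45 34 46
f 45 46 36
f 46 34 35
f 46 35 36
f 48 47 51
f 48 51 49
f 49 51 52
f 49 52 50
f 51 47 53
f 51 53 52
f 52 53 54
f 52 54 50
f 53 47 55
f 53 55 54
f 54 55 56
f 54 56 50
f 55 47 57
f 55 57 56
f 56 57 58
f 56 58 50
f 57 47 59
f 57 59 58
f 58 59 60
f 58 60 50
f 59 47 61
f 59 61 60
f 60 61 62
f 60 62 50
f 61 47 63
f 61 63 62
f 62 63 64
f 62 64 50
f 63 47 65
f 63 65 64
f 64 65 66
f 64 66 50
f 65 47 48
f 65 48 66
f 66 48 49
f 66 49 50



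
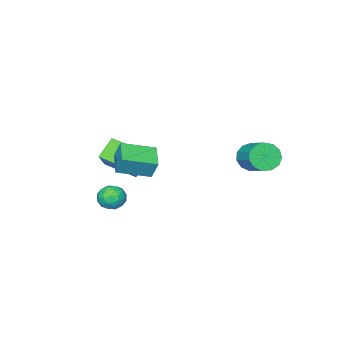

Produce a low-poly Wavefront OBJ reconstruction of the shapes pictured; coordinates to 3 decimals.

v 0.81 -5.268 0.233
v -0.273 -5.363 1.207
v 0.15 -3.452 -0.322
v -0.933 -3.548 0.653
v 2.073 -4.352 1.727
v 0.99 -4.448 2.702
v 1.413 -2.537 1.173
v 0.33 -2.632 2.147
v 2.465 -2.103 0.351
v 3.164 -1.617 0.371
v 3.036 -2.883 -0.631
v 3.735 -2.397 -0.611
v 3.548 -2.901 0.049
v 3.195 -2.419 0.656
v 3.005 -2.081 -0.916
v 2.652 -1.599 -0.309
v 3.498 -1.603 -0.413
v 3.833 -2.11 0.184
v 2.367 -2.39 -0.444
v 2.702 -2.897 0.153
v 2.765 -1.792 0.448
v 3.435 -2.708 -0.708
v 3.325 -3.005 -0.319
v 3.736 -2.719 -0.308
v 2.783 -2.263 0.615
v 3.194 -1.977 0.627
v 3.419 -2.732 0.438
v 3.006 -2.523 -0.887
v 3.417 -2.237 -0.875
v 2.464 -1.781 0.048
v 2.875 -1.495 0.059
v 2.781 -1.768 -0.698
v 3.371 -1.498 -0.002
v 3.707 -1.956 -0.579
v 3.278 -1.771 -0.758
v 3.07 -1.487 -0.401
v 3.569 -1.795 0.349
v 3.904 -2.254 -0.228
v 3.794 -2.55 0.16
v 3.587 -2.267 0.517
v 3.765 -1.787 -0.111
v 2.296 -2.246 -0.032
v 2.631 -2.705 -0.609
v 2.613 -2.233 -0.777
v 2.406 -1.95 -0.42
v 2.493 -2.544 0.319
v 2.829 -3.002 -0.258
v 3.13 -3.013 0.141
v 2.922 -2.729 0.498
v 2.435 -2.713 -0.149
v 0.753 -1.739 2.003
v 0.707 -1.278 3.132
v 1.725 -0.608 1.581
v 1.678 -0.147 2.71
v 2.302 -2.873 2.53
v 2.255 -2.412 3.659
v 3.273 -1.742 2.108
v 3.227 -1.281 3.237
v -3.715 1.594 1.767
v -3.048 1.068 2.192
v -2.437 2.561 3.078
v -3.105 3.086 2.653
v -2.83 1.249 1.738
v -2.22 2.742 2.624
v -2.894 1.54 1.292
v -2.283 3.032 2.179
v -3.218 1.847 0.998
v -2.608 3.34 1.884
v -3.7 2.074 0.947
v -3.09 3.567 1.834
v -4.187 2.149 1.157
v -3.577 3.641 2.044
v -4.524 2.047 1.561
v -3.914 3.54 2.447
v -4.604 1.802 2.029
v -3.994 3.294 2.916
v -4.402 1.49 2.415
v -3.792 2.982 3.301
v -3.982 1.211 2.595
v -3.371 2.704 3.481
v -3.477 1.054 2.512
v -2.866 2.547 3.398
f 2 4 1
f 5 2 1
f 1 4 3
f 3 5 1
f 2 8 4
f 6 2 5
f 6 8 2
f 4 8 3
f 7 5 3
f 3 8 7
f 7 6 5
f 8 6 7
f 9 46 25
f 46 20 49
f 25 49 14
f 46 49 25
f 9 25 21
f 25 14 26
f 21 26 10
f 25 26 21
f 9 21 30
f 21 10 31
f 30 31 16
f 21 31 30
f 9 30 42
f 30 16 45
f 42 45 19
f 30 45 42
f 9 42 46
f 42 19 50
f 46 50 20
f 42 50 46
f 10 26 37
f 26 14 40
f 37 40 18
f 26 40 37
f 14 49 27
f 49 20 48
f 27 48 13
f 49 48 27
f 20 50 47
f 50 19 43
f 47 43 11
f 50 43 47
f 19 45 44
f 45 16 32
f 44 32 15
f 45 32 44
f 16 31 36
f 31 10 33
f 36 33 17
f 31 33 36
f 12 38 24
f 38 18 39
f 24 39 13
f 38 39 24
f 12 24 22
f 24 13 23
f 22 23 11
f 24 23 22
f 12 22 29
f 22 11 28
f 29 28 15
f 22 28 29
f 12 29 34
f 29 15 35
f 34 35 17
f 29 35 34
f 12 34 38
f 34 17 41
f 38 41 18
f 34 41 38
f 13 39 27
f 39 18 40
f 27 40 14
f 39 40 27
f 11 23 47
f 23 13 48
f 47 48 20
f 23 48 47
f 15 28 44
f 28 11 43
f 44 43 19
f 28 43 44
f 17 35 36
f 35 15 32
f 36 32 16
f 35 32 36
f 18 41 37
f 41 17 33
f 37 33 10
f 41 33 37
f 52 54 51
f 55 52 51
f 51 54 53
f 53 55 51
f 52 58 54
f 56 52 55
f 56 58 52
f 54 58 53
f 57 55 53
f 53 58 57
f 57 56 55
f 58 56 57
f 60 59 63
f 60 63 61
f 61 63 64
f 61 64 62
f 63 59 65
f 63 65 64
f 64 65 66
f 64 66 62
f 65 59 67
f 65 67 66
f 66 67 68
f 66 68 62
f 67 59 69
f 67 69 68
f 68 69 70
f 68 70 62
f 69 59 71
f 69 71 70
f 70 71 72
f 70 72 62
f 71 59 73
f 71 73 72
f 72 73 74
f 72 74 62
f 73 59 75
f 73 75 74
f 74 75 76
f 74 76 62
f 75 59 77
f 75 77 76
f 76 77 78
f 76 78 62
f 77 59 79
f 77 79 78
f 78 79 80
f 78 80 62
f 79 59 81
f 79 81 80
f 80 81 82
f 80 82 62
f 81 59 60
f 81 60 82
f 82 60 61
f 82 61 62



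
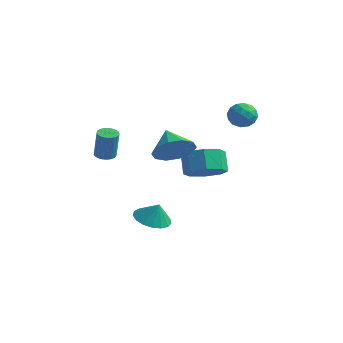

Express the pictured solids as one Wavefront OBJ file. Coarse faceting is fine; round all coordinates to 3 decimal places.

v -1.704 -1.944 -4.249
v -0.841 -2.237 -4.581
v -1.296 -1.876 -3.251
v -0.824 -1.774 -4.62
v -1.008 -1.351 -4.574
v -1.352 -1.063 -4.453
v -1.777 -0.977 -4.285
v -2.184 -1.113 -4.109
v -2.482 -1.439 -3.965
v -2.601 -1.881 -3.886
v -2.515 -2.337 -3.891
v -2.243 -2.703 -3.977
v -1.847 -2.895 -4.125
v -1.419 -2.87 -4.302
v -1.056 -2.632 -4.467
v 1.347 -1.536 -0.552
v 1.955 -2.153 0.024
v 1.422 -1.74 1.028
v 0.813 -1.124 0.452
v 2.277 -1.436 -0.1
v 1.744 -1.023 0.905
v 2.055 -0.778 -0.488
v 1.522 -0.365 0.516
v 1.417 -0.564 -0.914
v 0.884 -0.151 0.09
v 0.738 -0.92 -1.128
v 0.205 -0.507 -0.124
v 0.416 -1.637 -1.005
v -0.117 -1.224 -0
v 0.638 -2.295 -0.616
v 0.105 -1.882 0.388
v 1.276 -2.509 -0.19
v 0.743 -2.096 0.814
v -2.848 -3.907 0.187
v -2.34 -3.979 0.054
v -1.964 -4.145 1.58
v -2.472 -4.073 1.713
v -2.35 -3.76 0.08
v -1.974 -3.927 1.606
v -2.446 -3.567 0.125
v -2.07 -3.734 1.651
v -2.612 -3.432 0.181
v -2.235 -3.599 1.706
v -2.818 -3.38 0.237
v -2.442 -3.547 1.763
v -3.03 -3.418 0.285
v -2.653 -3.585 1.811
v -3.21 -3.541 0.316
v -2.834 -3.708 1.842
v -3.328 -3.728 0.325
v -2.951 -3.894 1.851
v -3.362 -3.945 0.31
v -2.986 -4.111 1.835
v -3.308 -4.155 0.274
v -2.932 -4.322 1.799
v -3.175 -4.323 0.222
v -2.798 -4.489 1.748
v -2.984 -4.418 0.165
v -2.608 -4.585 1.69
v -2.771 -4.426 0.112
v -2.394 -4.592 1.637
v -2.57 -4.343 0.071
v -2.194 -4.51 1.597
v -2.418 -4.185 0.051
v -2.042 -4.352 1.576
v 1.322 -3.647 1.43
v 2.076 -3.194 2.021
v 0.298 -3.093 2.31
v 1.903 -2.77 1.553
v 1.509 -2.68 1.038
v 1.043 -2.96 0.672
v 0.683 -3.503 0.596
v 0.568 -4.1 0.838
v 0.741 -4.525 1.306
v 1.135 -4.614 1.821
v 1.601 -4.334 2.187
v 1.961 -3.792 2.263
v 1.122 1.464 2.674
v 1.833 1.472 2.359
v 1.167 0.208 2.741
v 1.878 0.216 2.426
v 1.768 0.491 3.145
v 1.74 1.268 3.104
v 1.26 0.412 1.996
v 1.232 1.189 1.955
v 1.918 0.822 1.94
v 2.233 0.871 2.65
v 0.767 0.809 2.45
v 1.082 0.858 3.16
v 1.474 1.578 2.511
v 1.526 0.102 2.589
v 1.462 0.263 3.012
v 1.88 0.268 2.827
v 1.419 1.458 2.949
v 1.837 1.463 2.763
v 1.799 0.886 3.225
v 1.163 0.217 2.337
v 1.581 0.222 2.151
v 1.12 1.412 2.273
v 1.538 1.417 2.088
v 1.201 0.794 1.875
v 1.942 1.201 2.079
v 1.968 0.463 2.118
v 1.605 0.578 1.866
v 1.589 1.035 1.842
v 2.127 1.23 2.497
v 2.153 0.492 2.536
v 2.088 0.653 2.959
v 2.072 1.11 2.934
v 2.177 0.848 2.25
v 0.847 1.188 2.564
v 0.873 0.45 2.603
v 0.928 0.57 2.166
v 0.912 1.027 2.141
v 1.032 1.217 2.982
v 1.058 0.479 3.021
v 1.411 0.645 3.258
v 1.395 1.102 3.234
v 0.823 0.832 2.85
f 2 1 4
f 2 4 3
f 4 1 5
f 4 5 3
f 5 1 6
f 5 6 3
f 6 1 7
f 6 7 3
f 7 1 8
f 7 8 3
f 8 1 9
f 8 9 3
f 9 1 10
f 9 10 3
f 10 1 11
f 10 11 3
f 11 1 12
f 11 12 3
f 12 1 13
f 12 13 3
f 13 1 14
f 13 14 3
f 14 1 15
f 14 15 3
f 15 1 2
f 15 2 3
f 17 16 20
f 17 20 18
f 18 20 21
f 18 21 19
f 20 16 22
f 20 22 21
f 21 22 23
f 21 23 19
f 22 16 24
f 22 24 23
f 23 24 25
f 23 25 19
f 24 16 26
f 24 26 25
f 25 26 27
f 25 27 19
f 26 16 28
f 26 28 27
f 27 28 29
f 27 29 19
f 28 16 30
f 28 30 29
f 29 30 31
f 29 31 19
f 30 16 32
f 30 32 31
f 31 32 33
f 31 33 19
f 32 16 17
f 32 17 33
f 33 17 18
f 33 18 19
f 35 34 38
f 35 38 36
f 36 38 39
f 36 39 37
f 38 34 40
f 38 40 39
f 39 40 41
f 39 41 37
f 40 34 42
f 40 42 41
f 41 42 43
f 41 43 37
f 42 34 44
f 42 44 43
f 43 44 45
f 43 45 37
f 44 34 46
f 44 46 45
f 45 46 47
f 45 47 37
f 46 34 48
f 46 48 47
f 47 48 49
f 47 49 37
f 48 34 50
f 48 50 49
f 49 50 51
f 49 51 37
f 50 34 52
f 50 52 51
f 51 52 53
f 51 53 37
f 52 34 54
f 52 54 53
f 53 54 55
f 53 55 37
f 54 34 56
f 54 56 55
f 55 56 57
f 55 57 37
f 56 34 58
f 56 58 57
f 57 58 59
f 57 59 37
f 58 34 60
f 58 60 59
f 59 60 61
f 59 61 37
f 60 34 62
f 60 62 61
f 61 62 63
f 61 63 37
f 62 34 64
f 62 64 63
f 63 64 65
f 63 65 37
f 64 34 35
f 64 35 65
f 65 35 36
f 65 36 37
f 67 66 69
f 67 69 68
f 69 66 70
f 69 70 68
f 70 66 71
f 70 71 68
f 71 66 72
f 71 72 68
f 72 66 73
f 72 73 68
f 73 66 74
f 73 74 68
f 74 66 75
f 74 75 68
f 75 66 76
f 75 76 68
f 76 66 77
f 76 77 68
f 77 66 67
f 77 67 68
f 78 115 94
f 115 89 118
f 94 118 83
f 115 118 94
f 78 94 90
f 94 83 95
f 90 95 79
f 94 95 90
f 78 90 99
f 90 79 100
f 99 100 85
f 90 100 99
f 78 99 111
f 99 85 114
f 111 114 88
f 99 114 111
f 78 111 115
f 111 88 119
f 115 119 89
f 111 119 115
f 79 95 106
f 95 83 109
f 106 109 87
f 95 109 106
f 83 118 96
f 118 89 117
f 96 117 82
f 118 117 96
f 89 119 116
f 119 88 112
f 116 112 80
f 119 112 116
f 88 114 113
f 114 85 101
f 113 101 84
f 114 101 113
f 85 100 105
f 100 79 102
f 105 102 86
f 100 102 105
f 81 107 93
f 107 87 108
f 93 108 82
f 107 108 93
f 81 93 91
f 93 82 92
f 91 92 80
f 93 92 91
f 81 91 98
f 91 80 97
f 98 97 84
f 91 97 98
f 81 98 103
f 98 84 104
f 103 104 86
f 98 104 103
f 81 103 107
f 103 86 110
f 107 110 87
f 103 110 107
f 82 108 96
f 108 87 109
f 96 109 83
f 108 109 96
f 80 92 116
f 92 82 117
f 116 117 89
f 92 117 116
f 84 97 113
f 97 80 112
f 113 112 88
f 97 112 113
f 86 104 105
f 104 84 101
f 105 101 85
f 104 101 105
f 87 110 106
f 110 86 102
f 106 102 79
f 110 102 106



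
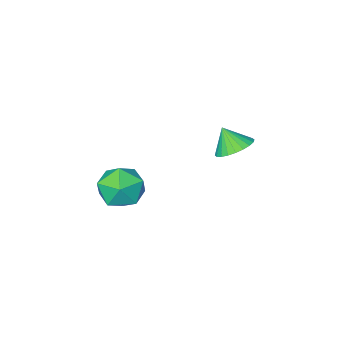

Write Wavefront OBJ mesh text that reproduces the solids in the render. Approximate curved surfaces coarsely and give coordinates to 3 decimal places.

v -3.204 3.28 0.411
v -2.455 3.015 0.056
v -2.956 2.72 1.349
v -2.359 3.305 0.203
v -2.392 3.592 0.383
v -2.548 3.83 0.567
v -2.804 3.985 0.727
v -3.121 4.033 0.839
v -3.451 3.966 0.886
v -3.742 3.795 0.86
v -3.952 3.545 0.767
v -4.048 3.255 0.619
v -4.016 2.968 0.439
v -3.859 2.73 0.255
v -3.603 2.575 0.095
v -3.286 2.527 -0.017
v -2.957 2.594 -0.064
v -2.665 2.765 -0.038
v 0.668 2.898 -0.887
v 1.485 3.635 -0.797
v 1.695 1.665 -0.103
v 2.512 2.402 -0.013
v 1.596 2.517 0.592
v 0.961 3.28 0.107
v 2.219 2.02 -1.007
v 1.584 2.783 -1.492
v 2.444 3.093 -0.872
v 2.058 3.4 0.116
v 1.122 1.9 -1.016
v 0.736 2.207 -0.028
f 2 1 4
f 2 4 3
f 4 1 5
f 4 5 3
f 5 1 6
f 5 6 3
f 6 1 7
f 6 7 3
f 7 1 8
f 7 8 3
f 8 1 9
f 8 9 3
f 9 1 10
f 9 10 3
f 10 1 11
f 10 11 3
f 11 1 12
f 11 12 3
f 12 1 13
f 12 13 3
f 13 1 14
f 13 14 3
f 14 1 15
f 14 15 3
f 15 1 16
f 15 16 3
f 16 1 17
f 16 17 3
f 17 1 18
f 17 18 3
f 18 1 2
f 18 2 3
f 19 30 24
f 19 24 20
f 19 20 26
f 19 26 29
f 19 29 30
f 20 24 28
f 24 30 23
f 30 29 21
f 29 26 25
f 26 20 27
f 22 28 23
f 22 23 21
f 22 21 25
f 22 25 27
f 22 27 28
f 23 28 24
f 21 23 30
f 25 21 29
f 27 25 26
f 28 27 20



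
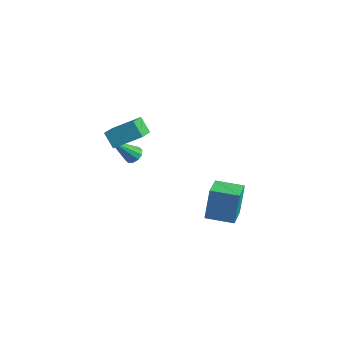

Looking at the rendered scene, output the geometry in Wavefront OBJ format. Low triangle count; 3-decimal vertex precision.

v -2.991 -3.126 3.328
v -1.99 -2.048 4.12
v -2.305 -3.191 2.549
v -1.305 -2.113 3.34
v -2.155 -4.527 4.18
v -1.155 -3.449 4.971
v -1.47 -4.592 3.4
v -0.469 -3.514 4.192
v -2.519 -2.081 0.875
v -1.984 -2.276 0.901
v -3.041 -3.299 2.465
v -2.007 -1.993 1.11
v -2.226 -1.744 1.229
v -2.557 -1.624 1.212
v -2.873 -1.678 1.067
v -3.054 -1.887 0.848
v -3.03 -2.17 0.639
v -2.811 -2.419 0.52
v -2.481 -2.539 0.537
v -2.165 -2.485 0.682
v 0.32 0.74 -3.525
v 0.188 1.26 -1.692
v 1.694 1.531 -3.65
v 1.561 2.051 -1.817
v 1.139 -0.611 -3.083
v 1.006 -0.091 -1.25
v 2.512 0.18 -3.208
v 2.38 0.7 -1.375
f 2 4 1
f 5 2 1
f 1 4 3
f 3 5 1
f 2 8 4
f 6 2 5
f 6 8 2
f 4 8 3
f 7 5 3
f 3 8 7
f 7 6 5
f 8 6 7
f 10 9 12
f 10 12 11
f 12 9 13
f 12 13 11
f 13 9 14
f 13 14 11
f 14 9 15
f 14 15 11
f 15 9 16
f 15 16 11
f 16 9 17
f 16 17 11
f 17 9 18
f 17 18 11
f 18 9 19
f 18 19 11
f 19 9 20
f 19 20 11
f 20 9 10
f 20 10 11
f 22 24 21
f 25 22 21
f 21 24 23
f 23 25 21
f 22 28 24
f 26 22 25
f 26 28 22
f 24 28 23
f 27 25 23
f 23 28 27
f 27 26 25
f 28 26 27



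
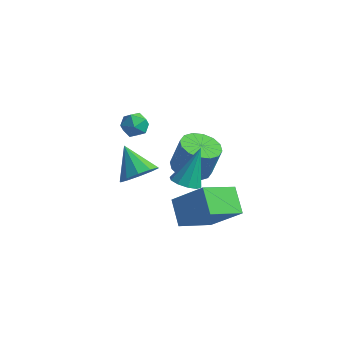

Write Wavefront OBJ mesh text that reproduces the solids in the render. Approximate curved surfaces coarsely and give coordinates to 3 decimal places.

v 2.473 -1.177 0.454
v 3.172 -1.437 0.532
v 2.667 -0.143 2.166
v 3.192 -1.042 0.291
v 2.938 -0.698 0.112
v 2.506 -0.537 0.064
v 2.061 -0.621 0.165
v 1.774 -0.917 0.376
v 1.754 -1.312 0.617
v 2.008 -1.656 0.796
v 2.44 -1.817 0.844
v 2.885 -1.733 0.743
v -2.04 2.486 -4.082
v -1.274 2.966 -3.548
v -3.28 3.194 -2.938
v -1.475 3.368 -4.016
v -1.892 3.433 -4.509
v -2.365 3.137 -4.839
v -2.715 2.591 -4.879
v -2.806 2.005 -4.615
v -2.605 1.603 -4.148
v -2.188 1.538 -3.655
v -1.714 1.835 -3.325
v -1.365 2.38 -3.284
v 2.101 -1.122 -2.995
v 1.24 -0.229 -2.188
v 2.908 0.486 -3.914
v 2.047 1.379 -3.107
v 3.653 -1.019 -1.453
v 2.792 -0.126 -0.646
v 4.46 0.589 -2.372
v 3.599 1.482 -1.565
v -2.437 1.805 0.714
v -1.846 2.26 0.897
v -1.654 1 0.183
v -1.063 1.455 0.366
v -1.446 1.084 0.917
v -1.93 1.581 1.246
v -1.57 1.679 -0.166
v -2.054 2.176 0.163
v -1.31 2.182 0.353
v -1.234 1.814 1.022
v -2.266 1.446 0.058
v -2.19 1.078 0.727
v 0.341 3.267 -3.066
v 0.945 4.067 -3.343
v 1.343 4.332 -1.712
v 0.739 3.533 -1.434
v 0.459 4.282 -3.259
v 0.857 4.548 -1.628
v -0.059 4.226 -3.124
v 0.339 4.491 -1.492
v -0.47 3.912 -2.973
v -0.072 4.177 -1.341
v -0.663 3.426 -2.846
v -0.265 3.691 -1.215
v -0.588 2.897 -2.779
v -0.189 3.162 -1.148
v -0.263 2.468 -2.788
v 0.135 2.733 -1.157
v 0.223 2.252 -2.872
v 0.621 2.518 -1.241
v 0.741 2.309 -3.008
v 1.139 2.574 -1.376
v 1.152 2.623 -3.159
v 1.55 2.888 -1.527
v 1.345 3.109 -3.285
v 1.743 3.374 -1.654
v 1.269 3.638 -3.352
v 1.668 3.903 -1.721
f 2 1 4
f 2 4 3
f 4 1 5
f 4 5 3
f 5 1 6
f 5 6 3
f 6 1 7
f 6 7 3
f 7 1 8
f 7 8 3
f 8 1 9
f 8 9 3
f 9 1 10
f 9 10 3
f 10 1 11
f 10 11 3
f 11 1 12
f 11 12 3
f 12 1 2
f 12 2 3
f 14 13 16
f 14 16 15
f 16 13 17
f 16 17 15
f 17 13 18
f 17 18 15
f 18 13 19
f 18 19 15
f 19 13 20
f 19 20 15
f 20 13 21
f 20 21 15
f 21 13 22
f 21 22 15
f 22 13 23
f 22 23 15
f 23 13 24
f 23 24 15
f 24 13 14
f 24 14 15
f 26 28 25
f 29 26 25
f 25 28 27
f 27 29 25
f 26 32 28
f 30 26 29
f 30 32 26
f 28 32 27
f 31 29 27
f 27 32 31
f 31 30 29
f 32 30 31
f 33 44 38
f 33 38 34
f 33 34 40
f 33 40 43
f 33 43 44
f 34 38 42
f 38 44 37
f 44 43 35
f 43 40 39
f 40 34 41
f 36 42 37
f 36 37 35
f 36 35 39
f 36 39 41
f 36 41 42
f 37 42 38
f 35 37 44
f 39 35 43
f 41 39 40
f 42 41 34
f 46 45 49
f 46 49 47
f 47 49 50
f 47 50 48
f 49 45 51
f 49 51 50
f 50 51 52
f 50 52 48
f 51 45 53
f 51 53 52
f 52 53 54
f 52 54 48
f 53 45 55
f 53 55 54
f 54 55 56
f 54 56 48
f 55 45 57
f 55 57 56
f 56 57 58
f 56 58 48
f 57 45 59
f 57 59 58
f 58 59 60
f 58 60 48
f 59 45 61
f 59 61 60
f 60 61 62
f 60 62 48
f 61 45 63
f 61 63 62
f 62 63 64
f 62 64 48
f 63 45 65
f 63 65 64
f 64 65 66
f 64 66 48
f 65 45 67
f 65 67 66
f 66 67 68
f 66 68 48
f 67 45 69
f 67 69 68
f 68 69 70
f 68 70 48
f 69 45 46
f 69 46 70
f 70 46 47
f 70 47 48



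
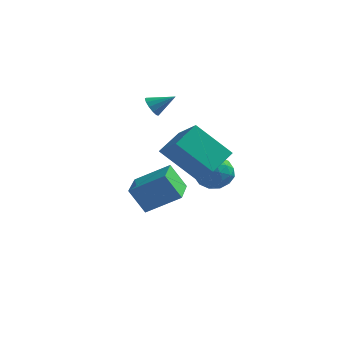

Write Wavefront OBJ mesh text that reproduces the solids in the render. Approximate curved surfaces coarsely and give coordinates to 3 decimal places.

v -2.198 -0.591 -3.713
v -2.904 -0.816 -2.467
v -2.914 1.307 -3.776
v -3.62 1.082 -2.53
v -0.72 -0.002 -2.77
v -1.426 -0.227 -1.524
v -1.436 1.896 -2.833
v -2.142 1.671 -1.587
v -2.001 -0.321 2.508
v -1.646 -0.587 2.151
v -1.079 0.101 3.112
v -1.698 -0.295 2.027
v -1.846 -0.012 2.055
v -2.044 0.173 2.228
v -2.228 0.201 2.489
v -2.34 0.064 2.757
v -2.344 -0.196 2.946
v -2.24 -0.496 2.996
v -2.06 -0.74 2.891
v -1.861 -0.851 2.665
v -1.706 -0.794 2.389
v 0.483 -4.429 1.536
v 0.764 -3.21 2.23
v 1.872 -3.911 0.063
v 2.153 -2.692 0.757
v 1.607 -5.148 2.343
v 1.888 -3.929 3.037
v 2.996 -4.63 0.87
v 3.277 -3.411 1.564
v 2.199 -1.613 -0.053
v 2.578 -2.205 -0.638
v 1.422 -2.715 0.558
v 1.801 -3.307 -0.027
v 2.31 -2.922 0.629
v 2.79 -2.241 0.251
v 1.21 -2.679 -0.331
v 1.69 -1.998 -0.709
v 1.967 -2.864 -0.81
v 2.647 -3.014 -0.217
v 1.353 -1.906 0.137
v 2.033 -2.056 0.73
v 2.457 -1.812 -0.399
v 1.543 -3.108 0.319
v 1.842 -2.881 0.705
v 2.065 -3.229 0.361
v 2.581 -1.834 0.123
v 2.804 -2.182 -0.22
v 2.647 -2.603 0.524
v 1.196 -2.738 0.14
v 1.419 -3.086 -0.203
v 1.935 -1.691 -0.441
v 2.158 -2.039 -0.785
v 1.353 -2.317 -0.604
v 2.32 -2.548 -0.844
v 1.864 -3.195 -0.485
v 1.516 -2.826 -0.664
v 1.798 -2.426 -0.886
v 2.72 -2.636 -0.495
v 2.263 -3.284 -0.136
v 2.562 -3.057 0.249
v 2.845 -2.657 0.027
v 2.361 -3.023 -0.596
v 1.737 -1.636 0.056
v 1.28 -2.284 0.415
v 1.155 -2.263 -0.107
v 1.438 -1.863 -0.329
v 2.136 -1.725 0.405
v 1.68 -2.372 0.764
v 2.202 -2.494 0.806
v 2.484 -2.094 0.584
v 1.639 -1.897 0.516
f 2 4 1
f 5 2 1
f 1 4 3
f 3 5 1
f 2 8 4
f 6 2 5
f 6 8 2
f 4 8 3
f 7 5 3
f 3 8 7
f 7 6 5
f 8 6 7
f 10 9 12
f 10 12 11
f 12 9 13
f 12 13 11
f 13 9 14
f 13 14 11
f 14 9 15
f 14 15 11
f 15 9 16
f 15 16 11
f 16 9 17
f 16 17 11
f 17 9 18
f 17 18 11
f 18 9 19
f 18 19 11
f 19 9 20
f 19 20 11
f 20 9 21
f 20 21 11
f 21 9 10
f 21 10 11
f 23 25 22
f 26 23 22
f 22 25 24
f 24 26 22
f 23 29 25
f 27 23 26
f 27 29 23
f 25 29 24
f 28 26 24
f 24 29 28
f 28 27 26
f 29 27 28
f 30 67 46
f 67 41 70
f 46 70 35
f 67 70 46
f 30 46 42
f 46 35 47
f 42 47 31
f 46 47 42
f 30 42 51
f 42 31 52
f 51 52 37
f 42 52 51
f 30 51 63
f 51 37 66
f 63 66 40
f 51 66 63
f 30 63 67
f 63 40 71
f 67 71 41
f 63 71 67
f 31 47 58
f 47 35 61
f 58 61 39
f 47 61 58
f 35 70 48
f 70 41 69
f 48 69 34
f 70 69 48
f 41 71 68
f 71 40 64
f 68 64 32
f 71 64 68
f 40 66 65
f 66 37 53
f 65 53 36
f 66 53 65
f 37 52 57
f 52 31 54
f 57 54 38
f 52 54 57
f 33 59 45
f 59 39 60
f 45 60 34
f 59 60 45
f 33 45 43
f 45 34 44
f 43 44 32
f 45 44 43
f 33 43 50
f 43 32 49
f 50 49 36
f 43 49 50
f 33 50 55
f 50 36 56
f 55 56 38
f 50 56 55
f 33 55 59
f 55 38 62
f 59 62 39
f 55 62 59
f 34 60 48
f 60 39 61
f 48 61 35
f 60 61 48
f 32 44 68
f 44 34 69
f 68 69 41
f 44 69 68
f 36 49 65
f 49 32 64
f 65 64 40
f 49 64 65
f 38 56 57
f 56 36 53
f 57 53 37
f 56 53 57
f 39 62 58
f 62 38 54
f 58 54 31
f 62 54 58



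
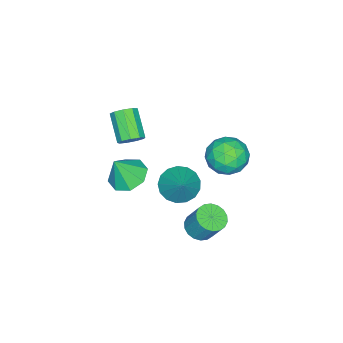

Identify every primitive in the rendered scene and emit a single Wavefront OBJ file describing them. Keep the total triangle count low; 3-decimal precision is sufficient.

v 1.947 -1.44 2.799
v 2.47 -1.624 3.119
v 1.576 -2.524 4.061
v 1.053 -2.34 3.741
v 2.3 -1.264 3.302
v 1.407 -2.164 4.245
v 1.966 -0.986 3.25
v 1.072 -1.887 4.192
v 1.622 -0.921 2.987
v 0.729 -1.821 3.929
v 1.431 -1.099 2.635
v 0.537 -1.999 3.578
v 1.48 -1.436 2.361
v 0.587 -2.336 3.303
v 1.748 -1.775 2.291
v 0.855 -2.675 3.233
v 2.109 -1.957 2.459
v 1.216 -2.857 3.401
v 2.394 -1.898 2.786
v 1.501 -2.798 3.728
v -0.891 3.011 1.417
v 0.17 2.901 1.306
v -1.09 1.299 1.214
v -0.029 1.189 1.103
v -0.443 1.46 2.054
v -0.32 2.518 2.18
v -0.6 1.682 0.34
v -0.477 2.74 0.466
v 0.35 2.08 0.64
v 0.447 1.943 1.7
v -1.367 2.257 0.82
v -1.27 2.12 1.88
v -0.343 3.106 1.379
v -0.577 1.094 1.141
v -0.82 1.253 1.7
v -0.196 1.189 1.634
v -0.631 2.881 1.893
v -0.008 2.817 1.828
v -0.368 1.97 2.267
v -0.912 1.383 0.692
v -0.289 1.319 0.627
v -0.724 3.011 0.886
v -0.1 2.947 0.82
v -0.552 2.23 0.253
v 0.386 2.559 0.923
v 0.27 1.553 0.803
v -0.066 1.842 0.355
v 0.006 2.464 0.429
v 0.443 2.478 1.545
v 0.327 1.472 1.426
v 0.083 1.632 1.985
v 0.155 2.253 2.059
v 0.549 1.996 1.154
v -1.247 2.728 1.094
v -1.363 1.722 0.975
v -1.075 1.947 0.461
v -1.003 2.568 0.535
v -1.19 2.647 1.717
v -1.306 1.641 1.597
v -0.926 1.736 2.091
v -0.854 2.358 2.165
v -1.469 2.204 1.366
v -0.319 -0.269 -2.029
v 0.496 -0.489 -2.565
v 0.679 0.469 -0.811
v 0.369 -0.055 -2.723
v 0.084 0.329 -2.722
v -0.294 0.577 -2.562
v -0.677 0.63 -2.281
v -0.978 0.478 -1.942
v -1.129 0.154 -1.622
v -1.094 -0.266 -1.397
v -0.881 -0.687 -1.316
v -0.54 -1.013 -1.398
v -0.148 -1.168 -1.625
v 0.204 -1.117 -1.945
v 0.437 -0.872 -2.284
v 1.178 1.613 -2.921
v 1.788 1.99 -3.202
v 1.932 2.683 -1.96
v 1.322 2.307 -1.679
v 1.526 2.194 -3.286
v 1.671 2.888 -2.044
v 1.196 2.284 -3.298
v 1.34 2.978 -2.056
v 0.862 2.241 -3.235
v 1.006 2.935 -1.993
v 0.59 2.074 -3.11
v 0.735 2.767 -1.868
v 0.435 1.815 -2.947
v 0.58 2.509 -1.705
v 0.427 1.516 -2.779
v 0.572 2.21 -1.537
v 0.568 1.237 -2.64
v 0.712 1.93 -1.398
v 0.829 1.032 -2.556
v 0.974 1.726 -1.314
v 1.16 0.942 -2.544
v 1.304 1.636 -1.302
v 1.494 0.985 -2.607
v 1.638 1.679 -1.365
v 1.765 1.153 -2.732
v 1.91 1.846 -1.49
v 1.92 1.411 -2.895
v 2.065 2.105 -1.653
v 1.928 1.71 -3.063
v 2.073 2.404 -1.821
v 1.977 -1.649 0.128
v 2.755 -1.06 -0.038
v 2.543 -2.011 1.492
v 2.182 -0.695 0.296
v 1.488 -0.889 0.532
v 1.081 -1.528 0.532
v 1.199 -2.238 0.295
v 1.773 -2.603 -0.04
v 2.466 -2.409 -0.276
v 2.873 -1.77 -0.275
f 2 1 5
f 2 5 3
f 3 5 6
f 3 6 4
f 5 1 7
f 5 7 6
f 6 7 8
f 6 8 4
f 7 1 9
f 7 9 8
f 8 9 10
f 8 10 4
f 9 1 11
f 9 11 10
f 10 11 12
f 10 12 4
f 11 1 13
f 11 13 12
f 12 13 14
f 12 14 4
f 13 1 15
f 13 15 14
f 14 15 16
f 14 16 4
f 15 1 17
f 15 17 16
f 16 17 18
f 16 18 4
f 17 1 19
f 17 19 18
f 18 19 20
f 18 20 4
f 19 1 2
f 19 2 20
f 20 2 3
f 20 3 4
f 21 58 37
f 58 32 61
f 37 61 26
f 58 61 37
f 21 37 33
f 37 26 38
f 33 38 22
f 37 38 33
f 21 33 42
f 33 22 43
f 42 43 28
f 33 43 42
f 21 42 54
f 42 28 57
f 54 57 31
f 42 57 54
f 21 54 58
f 54 31 62
f 58 62 32
f 54 62 58
f 22 38 49
f 38 26 52
f 49 52 30
f 38 52 49
f 26 61 39
f 61 32 60
f 39 60 25
f 61 60 39
f 32 62 59
f 62 31 55
f 59 55 23
f 62 55 59
f 31 57 56
f 57 28 44
f 56 44 27
f 57 44 56
f 28 43 48
f 43 22 45
f 48 45 29
f 43 45 48
f 24 50 36
f 50 30 51
f 36 51 25
f 50 51 36
f 24 36 34
f 36 25 35
f 34 35 23
f 36 35 34
f 24 34 41
f 34 23 40
f 41 40 27
f 34 40 41
f 24 41 46
f 41 27 47
f 46 47 29
f 41 47 46
f 24 46 50
f 46 29 53
f 50 53 30
f 46 53 50
f 25 51 39
f 51 30 52
f 39 52 26
f 51 52 39
f 23 35 59
f 35 25 60
f 59 60 32
f 35 60 59
f 27 40 56
f 40 23 55
f 56 55 31
f 40 55 56
f 29 47 48
f 47 27 44
f 48 44 28
f 47 44 48
f 30 53 49
f 53 29 45
f 49 45 22
f 53 45 49
f 64 63 66
f 64 66 65
f 66 63 67
f 66 67 65
f 67 63 68
f 67 68 65
f 68 63 69
f 68 69 65
f 69 63 70
f 69 70 65
f 70 63 71
f 70 71 65
f 71 63 72
f 71 72 65
f 72 63 73
f 72 73 65
f 73 63 74
f 73 74 65
f 74 63 75
f 74 75 65
f 75 63 76
f 75 76 65
f 76 63 77
f 76 77 65
f 77 63 64
f 77 64 65
f 79 78 82
f 79 82 80
f 80 82 83
f 80 83 81
f 82 78 84
f 82 84 83
f 83 84 85
f 83 85 81
f 84 78 86
f 84 86 85
f 85 86 87
f 85 87 81
f 86 78 88
f 86 88 87
f 87 88 89
f 87 89 81
f 88 78 90
f 88 90 89
f 89 90 91
f 89 91 81
f 90 78 92
f 90 92 91
f 91 92 93
f 91 93 81
f 92 78 94
f 92 94 93
f 93 94 95
f 93 95 81
f 94 78 96
f 94 96 95
f 95 96 97
f 95 97 81
f 96 78 98
f 96 98 97
f 97 98 99
f 97 99 81
f 98 78 100
f 98 100 99
f 99 100 101
f 99 101 81
f 100 78 102
f 100 102 101
f 101 102 103
f 101 103 81
f 102 78 104
f 102 104 103
f 103 104 105
f 103 105 81
f 104 78 106
f 104 106 105
f 105 106 107
f 105 107 81
f 106 78 79
f 106 79 107
f 107 79 80
f 107 80 81
f 109 108 111
f 109 111 110
f 111 108 112
f 111 112 110
f 112 108 113
f 112 113 110
f 113 108 114
f 113 114 110
f 114 108 115
f 114 115 110
f 115 108 116
f 115 116 110
f 116 108 117
f 116 117 110
f 117 108 109
f 117 109 110



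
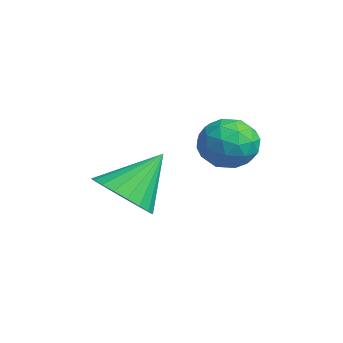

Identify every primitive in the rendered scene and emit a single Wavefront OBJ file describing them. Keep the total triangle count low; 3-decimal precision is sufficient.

v 1.945 -4.551 -4.169
v 2.581 -3.866 -4.691
v 1.715 -3.269 -2.771
v 2.179 -3.762 -4.853
v 1.738 -3.794 -4.896
v 1.332 -3.956 -4.814
v 1.032 -4.222 -4.62
v 0.89 -4.544 -4.348
v 0.93 -4.867 -4.045
v 1.146 -5.136 -3.764
v 1.5 -5.303 -3.552
v 1.931 -5.34 -3.447
v 2.364 -5.241 -3.467
v 2.725 -5.022 -3.609
v 2.951 -4.722 -3.847
v 3.003 -4.392 -4.141
v 2.872 -4.089 -4.439
v 1.85 -0.968 -1.91
v 2.764 -0.793 -2.134
v 1.956 -2.367 -2.566
v 2.87 -2.192 -2.79
v 2.617 -2.313 -1.875
v 2.551 -1.449 -1.47
v 2.169 -1.711 -3.23
v 2.103 -0.847 -2.825
v 2.961 -1.253 -2.95
v 3.238 -1.624 -2.113
v 1.482 -1.536 -2.587
v 1.759 -1.907 -1.75
v 2.298 -0.758 -1.964
v 2.422 -2.402 -2.736
v 2.274 -2.473 -2.198
v 2.811 -2.37 -2.33
v 2.173 -1.143 -1.574
v 2.71 -1.04 -1.706
v 2.623 -1.933 -1.554
v 2.01 -2.12 -2.994
v 2.547 -2.017 -3.126
v 1.909 -0.79 -2.37
v 2.446 -0.687 -2.502
v 2.097 -1.227 -3.146
v 2.95 -0.925 -2.576
v 3.013 -1.747 -2.962
v 2.601 -1.465 -3.22
v 2.562 -0.957 -2.982
v 3.113 -1.144 -2.084
v 3.175 -1.966 -2.47
v 3.027 -2.037 -1.932
v 2.988 -1.529 -1.694
v 3.229 -1.414 -2.564
v 1.545 -1.194 -2.23
v 1.607 -2.016 -2.616
v 1.732 -1.631 -3.006
v 1.693 -1.123 -2.768
v 1.707 -1.413 -1.738
v 1.77 -2.235 -2.124
v 2.158 -2.203 -1.718
v 2.119 -1.695 -1.48
v 1.491 -1.746 -2.136
f 2 1 4
f 2 4 3
f 4 1 5
f 4 5 3
f 5 1 6
f 5 6 3
f 6 1 7
f 6 7 3
f 7 1 8
f 7 8 3
f 8 1 9
f 8 9 3
f 9 1 10
f 9 10 3
f 10 1 11
f 10 11 3
f 11 1 12
f 11 12 3
f 12 1 13
f 12 13 3
f 13 1 14
f 13 14 3
f 14 1 15
f 14 15 3
f 15 1 16
f 15 16 3
f 16 1 17
f 16 17 3
f 17 1 2
f 17 2 3
f 18 55 34
f 55 29 58
f 34 58 23
f 55 58 34
f 18 34 30
f 34 23 35
f 30 35 19
f 34 35 30
f 18 30 39
f 30 19 40
f 39 40 25
f 30 40 39
f 18 39 51
f 39 25 54
f 51 54 28
f 39 54 51
f 18 51 55
f 51 28 59
f 55 59 29
f 51 59 55
f 19 35 46
f 35 23 49
f 46 49 27
f 35 49 46
f 23 58 36
f 58 29 57
f 36 57 22
f 58 57 36
f 29 59 56
f 59 28 52
f 56 52 20
f 59 52 56
f 28 54 53
f 54 25 41
f 53 41 24
f 54 41 53
f 25 40 45
f 40 19 42
f 45 42 26
f 40 42 45
f 21 47 33
f 47 27 48
f 33 48 22
f 47 48 33
f 21 33 31
f 33 22 32
f 31 32 20
f 33 32 31
f 21 31 38
f 31 20 37
f 38 37 24
f 31 37 38
f 21 38 43
f 38 24 44
f 43 44 26
f 38 44 43
f 21 43 47
f 43 26 50
f 47 50 27
f 43 50 47
f 22 48 36
f 48 27 49
f 36 49 23
f 48 49 36
f 20 32 56
f 32 22 57
f 56 57 29
f 32 57 56
f 24 37 53
f 37 20 52
f 53 52 28
f 37 52 53
f 26 44 45
f 44 24 41
f 45 41 25
f 44 41 45
f 27 50 46
f 50 26 42
f 46 42 19
f 50 42 46



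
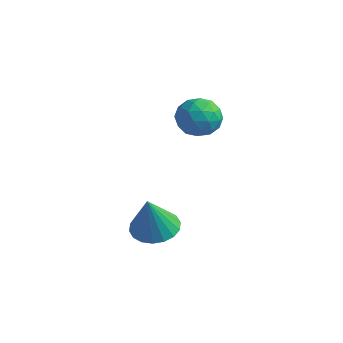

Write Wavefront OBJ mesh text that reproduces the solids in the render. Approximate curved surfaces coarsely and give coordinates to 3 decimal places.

v 3.26 -0.999 -3.795
v 4.193 -0.54 -3.763
v 3.52 -1.661 -1.905
v 3.909 -0.208 -3.608
v 3.497 -0.033 -3.49
v 3.039 -0.05 -3.432
v 2.623 -0.254 -3.446
v 2.334 -0.605 -3.53
v 2.228 -1.035 -3.666
v 2.327 -1.457 -3.827
v 2.61 -1.789 -3.983
v 3.022 -1.964 -4.101
v 3.481 -1.948 -4.158
v 3.896 -1.744 -4.144
v 4.185 -1.392 -4.061
v 4.291 -0.962 -3.925
v 2.609 2.034 1.734
v 3.592 2.289 1.826
v 3.048 0.511 1.274
v 4.031 0.766 1.366
v 3.445 0.688 2.197
v 3.174 1.629 2.481
v 3.466 1.171 0.619
v 3.195 2.112 0.903
v 4.122 1.756 1.137
v 4.109 1.457 2.112
v 2.531 1.343 0.988
v 2.518 1.044 1.963
v 3.062 2.295 1.821
v 3.578 0.505 1.279
v 3.233 0.459 1.768
v 3.811 0.609 1.822
v 2.816 1.907 2.206
v 3.394 2.057 2.26
v 3.307 1.116 2.477
v 3.246 0.743 0.84
v 3.824 0.893 0.894
v 2.829 2.191 1.278
v 3.407 2.341 1.332
v 3.333 1.684 0.623
v 3.952 2.132 1.469
v 4.209 1.237 1.199
v 3.877 1.475 0.76
v 3.718 2.028 0.927
v 3.944 1.956 2.042
v 4.201 1.061 1.772
v 3.857 1.015 2.26
v 3.698 1.568 2.428
v 4.255 1.643 1.637
v 2.439 1.739 1.328
v 2.696 0.844 1.058
v 2.942 1.232 0.672
v 2.783 1.785 0.84
v 2.431 1.563 1.901
v 2.688 0.668 1.631
v 2.922 0.772 2.173
v 2.763 1.325 2.34
v 2.385 1.157 1.463
f 2 1 4
f 2 4 3
f 4 1 5
f 4 5 3
f 5 1 6
f 5 6 3
f 6 1 7
f 6 7 3
f 7 1 8
f 7 8 3
f 8 1 9
f 8 9 3
f 9 1 10
f 9 10 3
f 10 1 11
f 10 11 3
f 11 1 12
f 11 12 3
f 12 1 13
f 12 13 3
f 13 1 14
f 13 14 3
f 14 1 15
f 14 15 3
f 15 1 16
f 15 16 3
f 16 1 2
f 16 2 3
f 17 54 33
f 54 28 57
f 33 57 22
f 54 57 33
f 17 33 29
f 33 22 34
f 29 34 18
f 33 34 29
f 17 29 38
f 29 18 39
f 38 39 24
f 29 39 38
f 17 38 50
f 38 24 53
f 50 53 27
f 38 53 50
f 17 50 54
f 50 27 58
f 54 58 28
f 50 58 54
f 18 34 45
f 34 22 48
f 45 48 26
f 34 48 45
f 22 57 35
f 57 28 56
f 35 56 21
f 57 56 35
f 28 58 55
f 58 27 51
f 55 51 19
f 58 51 55
f 27 53 52
f 53 24 40
f 52 40 23
f 53 40 52
f 24 39 44
f 39 18 41
f 44 41 25
f 39 41 44
f 20 46 32
f 46 26 47
f 32 47 21
f 46 47 32
f 20 32 30
f 32 21 31
f 30 31 19
f 32 31 30
f 20 30 37
f 30 19 36
f 37 36 23
f 30 36 37
f 20 37 42
f 37 23 43
f 42 43 25
f 37 43 42
f 20 42 46
f 42 25 49
f 46 49 26
f 42 49 46
f 21 47 35
f 47 26 48
f 35 48 22
f 47 48 35
f 19 31 55
f 31 21 56
f 55 56 28
f 31 56 55
f 23 36 52
f 36 19 51
f 52 51 27
f 36 51 52
f 25 43 44
f 43 23 40
f 44 40 24
f 43 40 44
f 26 49 45
f 49 25 41
f 45 41 18
f 49 41 45

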